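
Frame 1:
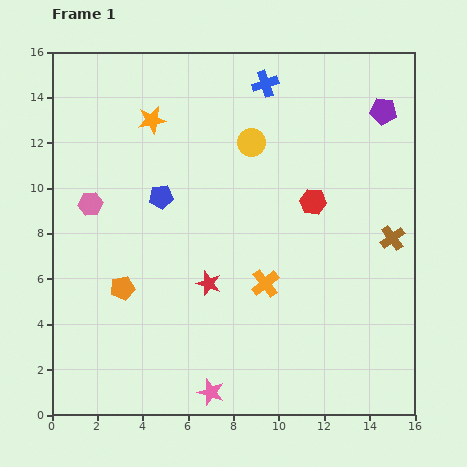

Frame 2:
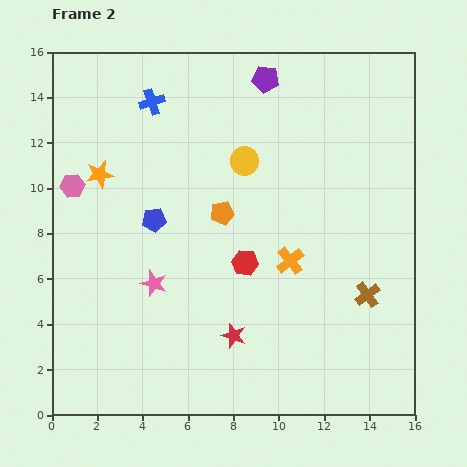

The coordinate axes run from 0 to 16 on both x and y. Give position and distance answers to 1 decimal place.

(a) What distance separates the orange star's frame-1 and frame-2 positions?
3.3

The orange star moved from (4.4, 13.0) to (2.1, 10.6), a distance of √(2.3² + 2.4²) ≈ 3.3.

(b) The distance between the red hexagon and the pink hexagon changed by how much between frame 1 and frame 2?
-1.5

Distance in frame 1: 9.8. Distance in frame 2: 8.3.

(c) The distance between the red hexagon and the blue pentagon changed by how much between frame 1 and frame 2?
-2.3

Distance in frame 1: 6.7. Distance in frame 2: 4.4.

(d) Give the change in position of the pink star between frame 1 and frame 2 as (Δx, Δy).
(-2.5, 4.8)

The pink star was at (7.0, 1.0) in frame 1 and (4.5, 5.8) in frame 2.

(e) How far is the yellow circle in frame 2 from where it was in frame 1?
0.9

The yellow circle moved from (8.8, 12.0) to (8.5, 11.2), a distance of √(0.3² + 0.8²) ≈ 0.9.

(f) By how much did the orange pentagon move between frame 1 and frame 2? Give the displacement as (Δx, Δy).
(4.4, 3.3)

The orange pentagon was at (3.1, 5.6) in frame 1 and (7.5, 8.9) in frame 2.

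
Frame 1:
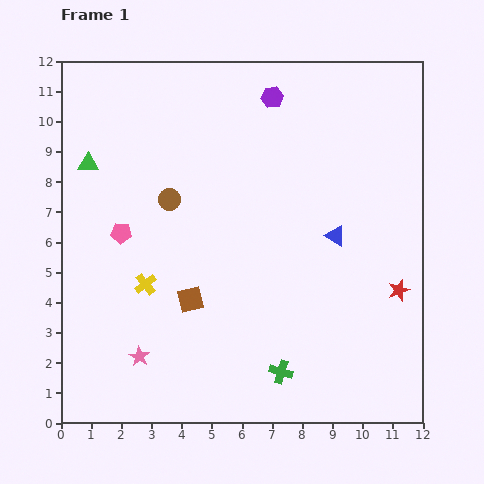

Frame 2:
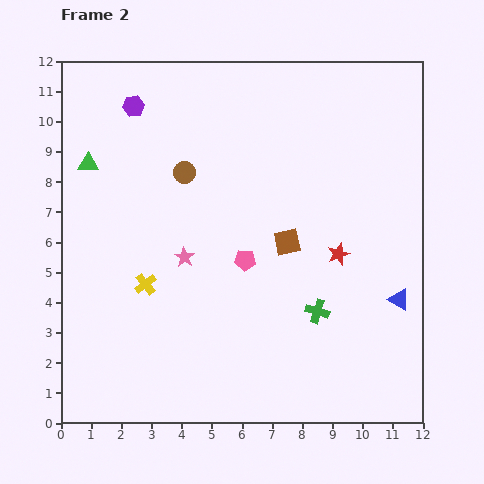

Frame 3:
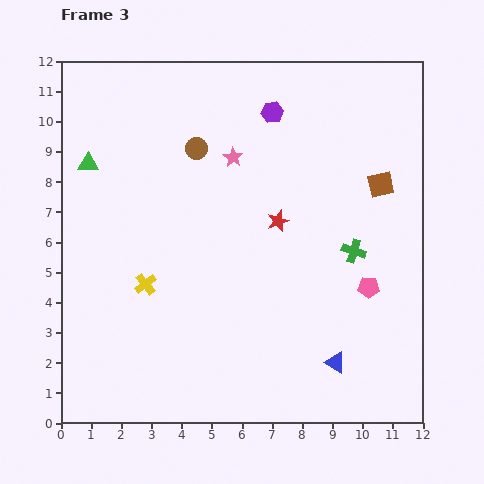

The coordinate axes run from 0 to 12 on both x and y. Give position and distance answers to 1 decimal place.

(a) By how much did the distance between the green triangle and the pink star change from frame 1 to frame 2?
-2.1

Distance in frame 1: 6.6. Distance in frame 2: 4.5.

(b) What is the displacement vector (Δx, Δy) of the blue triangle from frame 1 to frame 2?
(2.1, -2.1)

The blue triangle was at (9.1, 6.2) in frame 1 and (11.2, 4.1) in frame 2.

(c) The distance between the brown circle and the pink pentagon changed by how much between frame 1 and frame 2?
+1.6

Distance in frame 1: 1.9. Distance in frame 2: 3.5.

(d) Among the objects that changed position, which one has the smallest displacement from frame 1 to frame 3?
the purple hexagon

(moved 0.5)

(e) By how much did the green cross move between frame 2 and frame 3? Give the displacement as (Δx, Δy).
(1.2, 2.0)

The green cross was at (8.5, 3.7) in frame 2 and (9.7, 5.7) in frame 3.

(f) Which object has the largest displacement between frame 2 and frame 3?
the purple hexagon

(moved 4.6; next 4.2)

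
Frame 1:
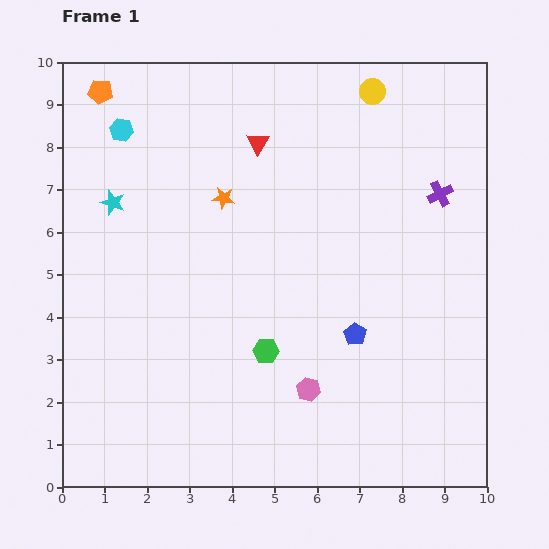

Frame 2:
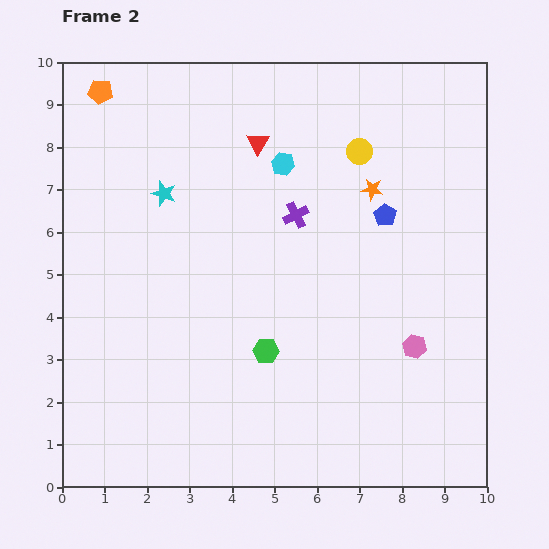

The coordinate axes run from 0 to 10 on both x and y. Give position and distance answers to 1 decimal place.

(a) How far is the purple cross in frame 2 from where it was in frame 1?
3.4

The purple cross moved from (8.9, 6.9) to (5.5, 6.4), a distance of √(3.4² + 0.5²) ≈ 3.4.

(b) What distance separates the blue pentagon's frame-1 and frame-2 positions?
2.9

The blue pentagon moved from (6.9, 3.6) to (7.6, 6.4), a distance of √(0.7² + 2.8²) ≈ 2.9.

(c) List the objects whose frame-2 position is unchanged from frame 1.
the red triangle, the orange pentagon, the green hexagon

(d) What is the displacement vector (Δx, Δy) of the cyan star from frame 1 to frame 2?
(1.2, 0.2)

The cyan star was at (1.2, 6.7) in frame 1 and (2.4, 6.9) in frame 2.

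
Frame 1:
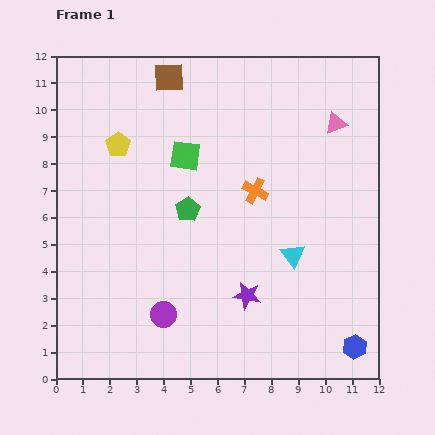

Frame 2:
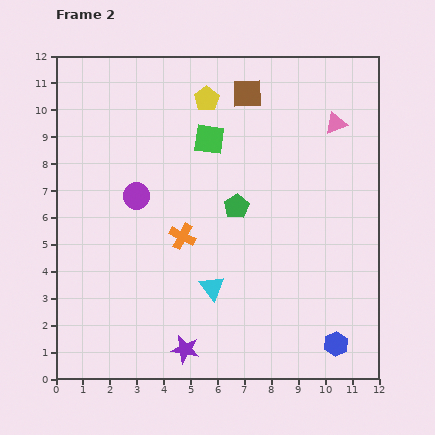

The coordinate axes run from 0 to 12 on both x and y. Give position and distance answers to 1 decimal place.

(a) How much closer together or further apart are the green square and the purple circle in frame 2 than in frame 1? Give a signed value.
-2.6

Distance in frame 1: 6.0. Distance in frame 2: 3.4.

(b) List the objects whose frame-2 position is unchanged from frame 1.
the pink triangle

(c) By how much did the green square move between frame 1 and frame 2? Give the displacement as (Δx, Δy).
(0.9, 0.6)

The green square was at (4.8, 8.3) in frame 1 and (5.7, 8.9) in frame 2.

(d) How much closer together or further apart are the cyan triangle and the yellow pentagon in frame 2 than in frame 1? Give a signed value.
-0.7

Distance in frame 1: 7.7. Distance in frame 2: 7.0.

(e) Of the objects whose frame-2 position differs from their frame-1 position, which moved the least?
the blue hexagon

(moved 0.7)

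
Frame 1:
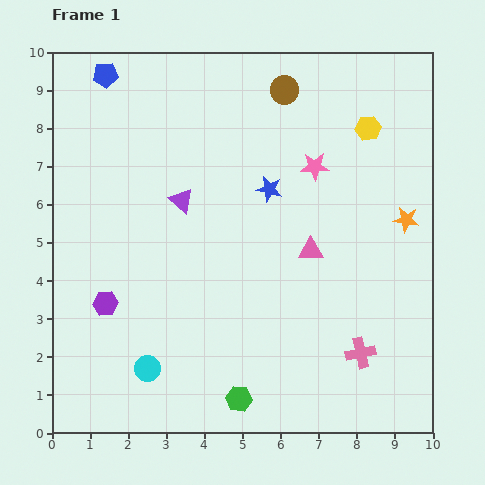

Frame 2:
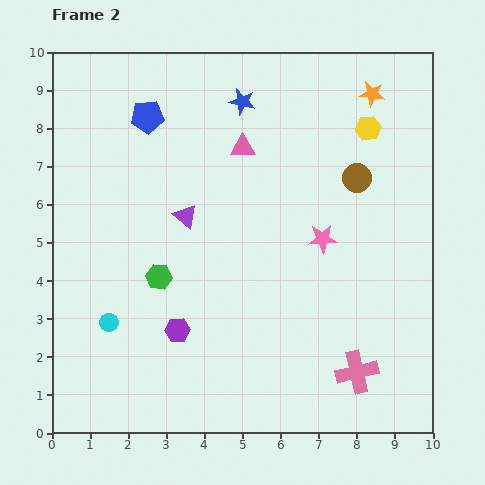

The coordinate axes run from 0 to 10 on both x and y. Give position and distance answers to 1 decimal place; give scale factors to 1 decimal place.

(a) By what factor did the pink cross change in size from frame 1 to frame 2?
1.4×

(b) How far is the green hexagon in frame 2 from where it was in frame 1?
3.8

The green hexagon moved from (4.9, 0.9) to (2.8, 4.1), a distance of √(2.1² + 3.2²) ≈ 3.8.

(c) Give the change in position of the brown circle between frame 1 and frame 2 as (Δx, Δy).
(1.9, -2.3)

The brown circle was at (6.1, 9.0) in frame 1 and (8.0, 6.7) in frame 2.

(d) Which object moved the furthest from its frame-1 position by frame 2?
the green hexagon

(moved 3.8; next 3.4)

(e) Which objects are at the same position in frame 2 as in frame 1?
the yellow hexagon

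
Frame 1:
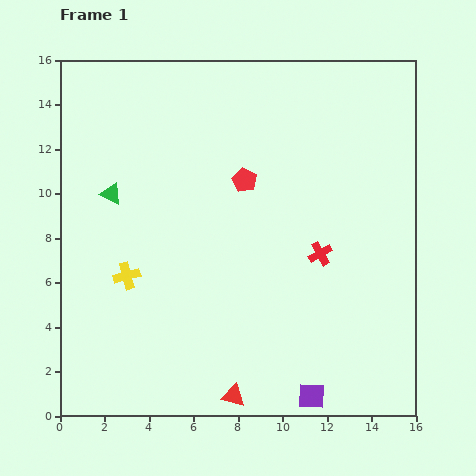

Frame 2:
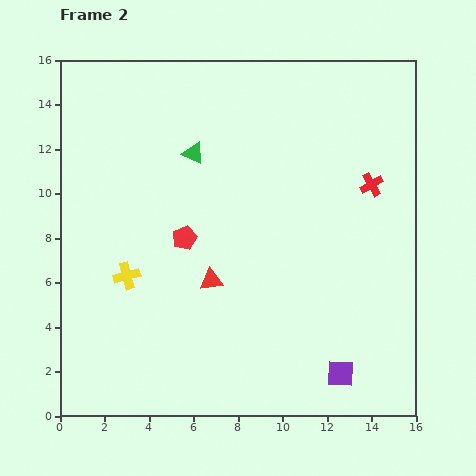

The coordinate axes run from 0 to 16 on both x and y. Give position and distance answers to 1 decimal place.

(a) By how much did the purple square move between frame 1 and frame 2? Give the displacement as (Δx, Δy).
(1.3, 1.0)

The purple square was at (11.3, 0.9) in frame 1 and (12.6, 1.9) in frame 2.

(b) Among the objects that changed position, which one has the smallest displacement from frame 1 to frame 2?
the purple square

(moved 1.6)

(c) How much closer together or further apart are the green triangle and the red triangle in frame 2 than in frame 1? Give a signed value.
-4.8

Distance in frame 1: 10.6. Distance in frame 2: 5.8.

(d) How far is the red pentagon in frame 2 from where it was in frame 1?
3.7

The red pentagon moved from (8.3, 10.6) to (5.6, 8.0), a distance of √(2.7² + 2.6²) ≈ 3.7.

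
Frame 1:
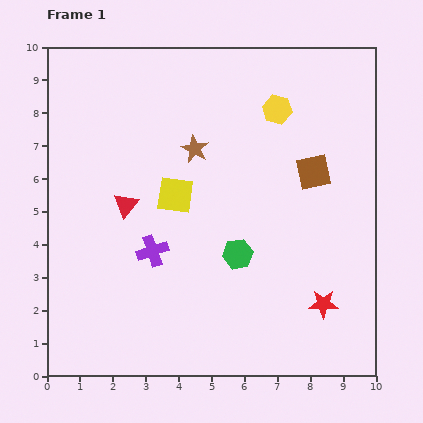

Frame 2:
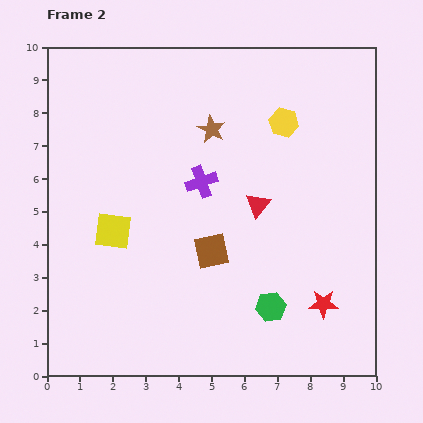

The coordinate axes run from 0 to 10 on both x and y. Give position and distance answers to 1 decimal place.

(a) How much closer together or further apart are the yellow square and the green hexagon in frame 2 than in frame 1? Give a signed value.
+2.7

Distance in frame 1: 2.6. Distance in frame 2: 5.3.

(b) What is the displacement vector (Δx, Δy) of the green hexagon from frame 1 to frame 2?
(1.0, -1.6)

The green hexagon was at (5.8, 3.7) in frame 1 and (6.8, 2.1) in frame 2.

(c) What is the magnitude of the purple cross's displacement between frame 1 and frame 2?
2.6

The purple cross moved from (3.2, 3.8) to (4.7, 5.9), a distance of √(1.5² + 2.1²) ≈ 2.6.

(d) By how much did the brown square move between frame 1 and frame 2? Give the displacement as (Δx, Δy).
(-3.1, -2.4)

The brown square was at (8.1, 6.2) in frame 1 and (5.0, 3.8) in frame 2.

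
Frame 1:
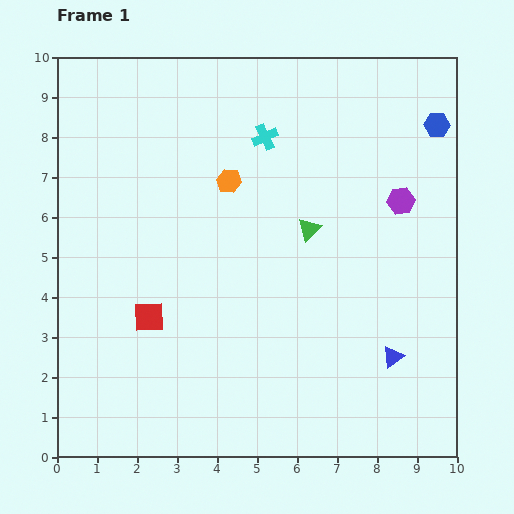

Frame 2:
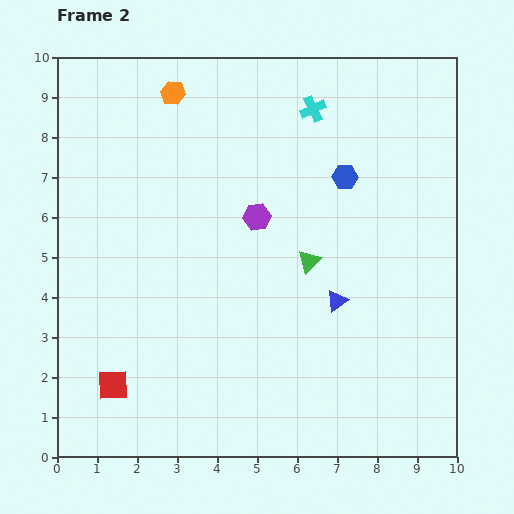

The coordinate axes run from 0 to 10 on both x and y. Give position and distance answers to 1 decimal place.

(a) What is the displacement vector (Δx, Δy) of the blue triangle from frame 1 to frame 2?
(-1.4, 1.4)

The blue triangle was at (8.4, 2.5) in frame 1 and (7.0, 3.9) in frame 2.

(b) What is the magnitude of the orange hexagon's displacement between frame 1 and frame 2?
2.6

The orange hexagon moved from (4.3, 6.9) to (2.9, 9.1), a distance of √(1.4² + 2.2²) ≈ 2.6.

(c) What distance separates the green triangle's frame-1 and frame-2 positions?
0.8

The green triangle moved from (6.3, 5.7) to (6.3, 4.9), a distance of √(0.0² + 0.8²) ≈ 0.8.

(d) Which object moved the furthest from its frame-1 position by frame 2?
the purple hexagon

(moved 3.6; next 2.6)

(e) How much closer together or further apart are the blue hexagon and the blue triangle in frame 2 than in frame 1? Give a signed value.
-2.8

Distance in frame 1: 5.9. Distance in frame 2: 3.1.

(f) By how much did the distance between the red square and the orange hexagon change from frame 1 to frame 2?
+3.6

Distance in frame 1: 3.9. Distance in frame 2: 7.5.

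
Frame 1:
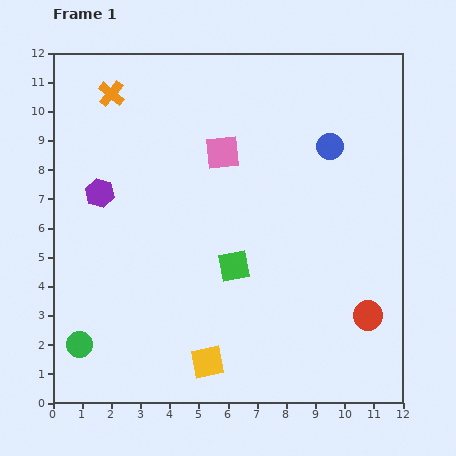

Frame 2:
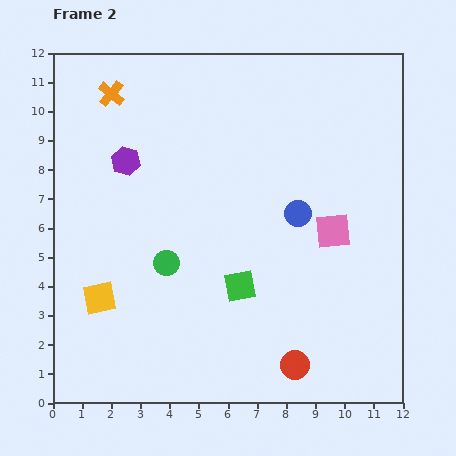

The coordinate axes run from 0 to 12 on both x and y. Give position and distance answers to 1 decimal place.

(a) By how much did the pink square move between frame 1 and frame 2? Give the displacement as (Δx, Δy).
(3.8, -2.7)

The pink square was at (5.8, 8.6) in frame 1 and (9.6, 5.9) in frame 2.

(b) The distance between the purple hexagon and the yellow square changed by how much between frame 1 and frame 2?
-2.1

Distance in frame 1: 6.9. Distance in frame 2: 4.8.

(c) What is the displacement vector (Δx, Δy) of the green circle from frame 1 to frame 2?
(3.0, 2.8)

The green circle was at (0.9, 2.0) in frame 1 and (3.9, 4.8) in frame 2.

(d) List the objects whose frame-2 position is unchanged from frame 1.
the orange cross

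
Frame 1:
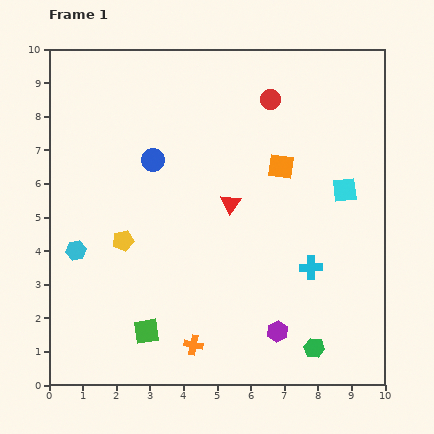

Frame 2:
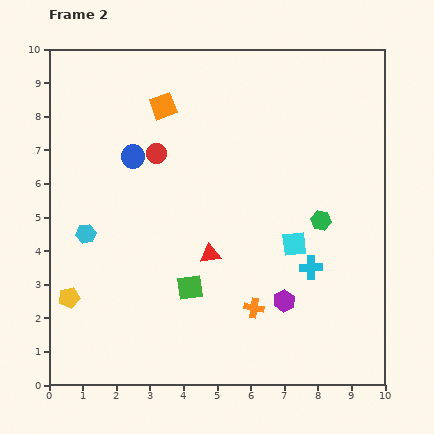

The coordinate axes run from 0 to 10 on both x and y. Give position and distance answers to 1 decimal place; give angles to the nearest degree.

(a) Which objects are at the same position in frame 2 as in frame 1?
the cyan cross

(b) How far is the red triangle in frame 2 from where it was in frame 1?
1.6

The red triangle moved from (5.4, 5.4) to (4.8, 3.9), a distance of √(0.6² + 1.5²) ≈ 1.6.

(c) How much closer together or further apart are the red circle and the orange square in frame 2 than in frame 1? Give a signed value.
-0.6

Distance in frame 1: 2.0. Distance in frame 2: 1.4.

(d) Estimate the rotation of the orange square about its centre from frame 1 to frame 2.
28° counter-clockwise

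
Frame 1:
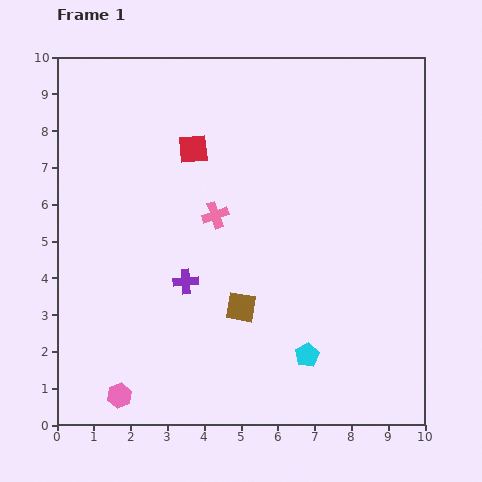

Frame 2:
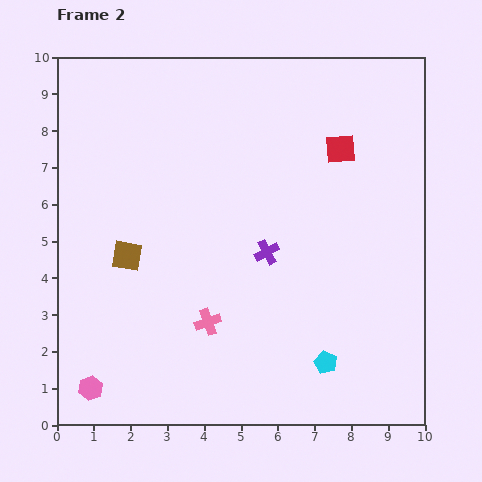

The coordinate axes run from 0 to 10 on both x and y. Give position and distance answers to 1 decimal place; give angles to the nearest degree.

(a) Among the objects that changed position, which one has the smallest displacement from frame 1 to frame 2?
the cyan pentagon

(moved 0.5)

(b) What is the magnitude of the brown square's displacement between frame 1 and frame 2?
3.4

The brown square moved from (5.0, 3.2) to (1.9, 4.6), a distance of √(3.1² + 1.4²) ≈ 3.4.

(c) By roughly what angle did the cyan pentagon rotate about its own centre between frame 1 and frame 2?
18° counter-clockwise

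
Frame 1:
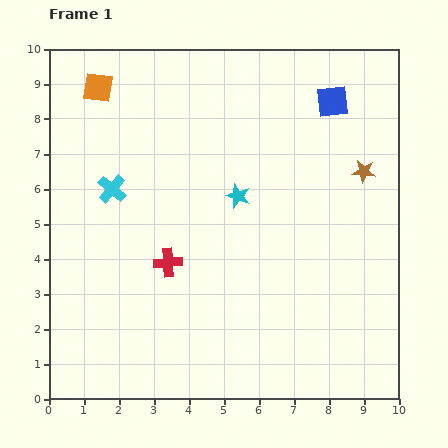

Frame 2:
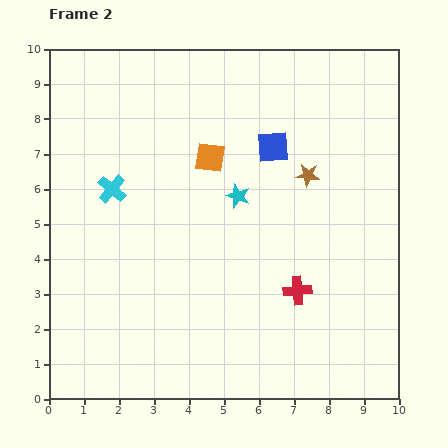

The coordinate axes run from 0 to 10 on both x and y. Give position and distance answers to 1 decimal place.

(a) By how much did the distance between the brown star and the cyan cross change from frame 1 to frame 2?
-1.6

Distance in frame 1: 7.2. Distance in frame 2: 5.6.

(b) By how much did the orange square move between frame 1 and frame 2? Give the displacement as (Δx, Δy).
(3.2, -2.0)

The orange square was at (1.4, 8.9) in frame 1 and (4.6, 6.9) in frame 2.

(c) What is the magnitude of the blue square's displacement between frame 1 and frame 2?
2.1

The blue square moved from (8.1, 8.5) to (6.4, 7.2), a distance of √(1.7² + 1.3²) ≈ 2.1.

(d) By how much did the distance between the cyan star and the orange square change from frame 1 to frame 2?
-3.7

Distance in frame 1: 5.1. Distance in frame 2: 1.4.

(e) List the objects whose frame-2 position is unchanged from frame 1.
the cyan cross, the cyan star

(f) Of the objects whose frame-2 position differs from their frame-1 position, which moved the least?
the brown star

(moved 1.6)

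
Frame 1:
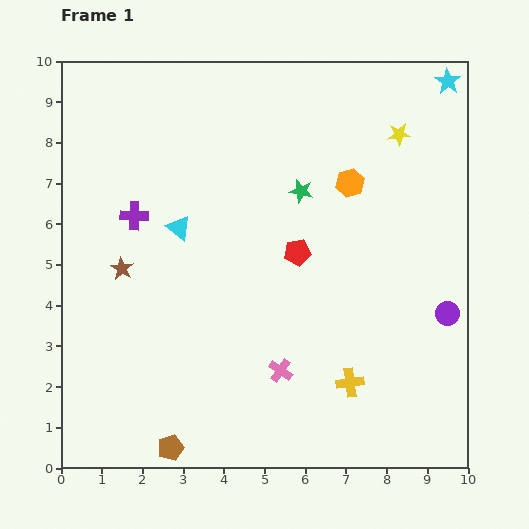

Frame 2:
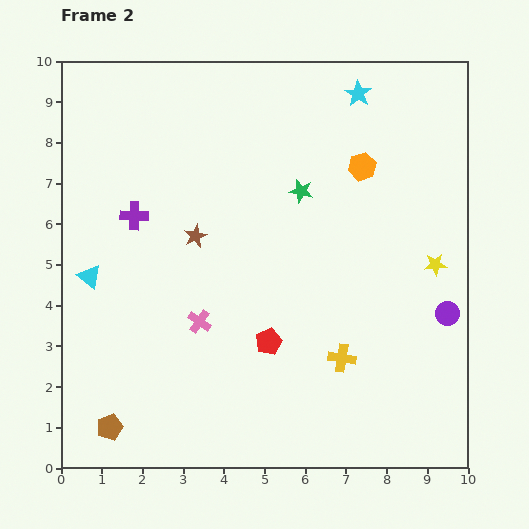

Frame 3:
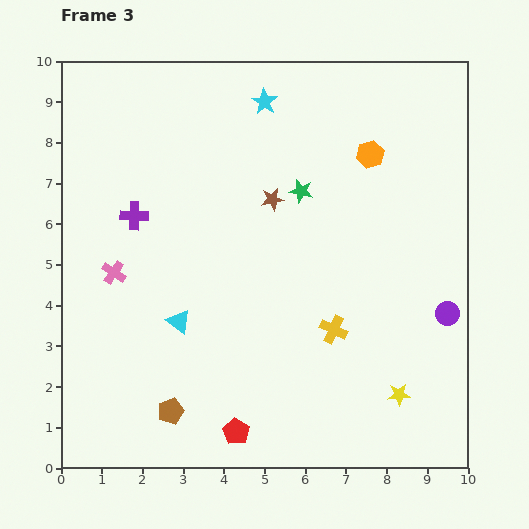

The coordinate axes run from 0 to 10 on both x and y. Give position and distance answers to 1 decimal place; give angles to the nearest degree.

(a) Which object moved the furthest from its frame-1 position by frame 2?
the yellow star

(moved 3.3; next 2.5)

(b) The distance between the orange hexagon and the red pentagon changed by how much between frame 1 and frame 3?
+5.5

Distance in frame 1: 2.1. Distance in frame 3: 7.6.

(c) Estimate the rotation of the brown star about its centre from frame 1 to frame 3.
31° clockwise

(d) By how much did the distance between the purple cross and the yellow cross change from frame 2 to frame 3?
-0.6

Distance in frame 2: 6.2. Distance in frame 3: 5.6.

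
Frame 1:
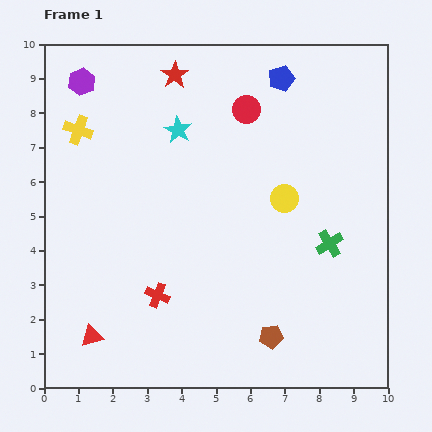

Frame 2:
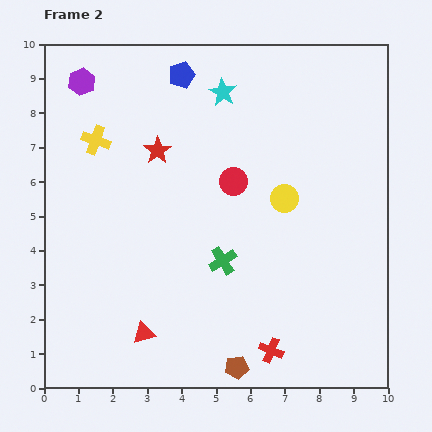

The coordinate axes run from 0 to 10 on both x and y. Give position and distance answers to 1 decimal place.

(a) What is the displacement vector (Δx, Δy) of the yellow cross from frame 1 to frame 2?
(0.5, -0.3)

The yellow cross was at (1.0, 7.5) in frame 1 and (1.5, 7.2) in frame 2.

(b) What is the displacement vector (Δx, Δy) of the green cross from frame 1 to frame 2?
(-3.1, -0.5)

The green cross was at (8.3, 4.2) in frame 1 and (5.2, 3.7) in frame 2.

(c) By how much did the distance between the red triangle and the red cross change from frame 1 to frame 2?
+1.5

Distance in frame 1: 2.2. Distance in frame 2: 3.7.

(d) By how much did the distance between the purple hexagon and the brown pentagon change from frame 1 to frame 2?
+0.2

Distance in frame 1: 9.2. Distance in frame 2: 9.4.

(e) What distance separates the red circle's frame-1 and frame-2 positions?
2.1

The red circle moved from (5.9, 8.1) to (5.5, 6.0), a distance of √(0.4² + 2.1²) ≈ 2.1.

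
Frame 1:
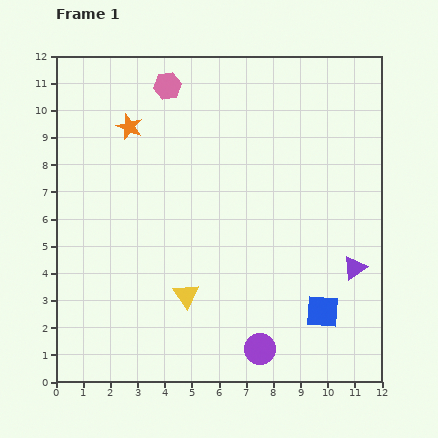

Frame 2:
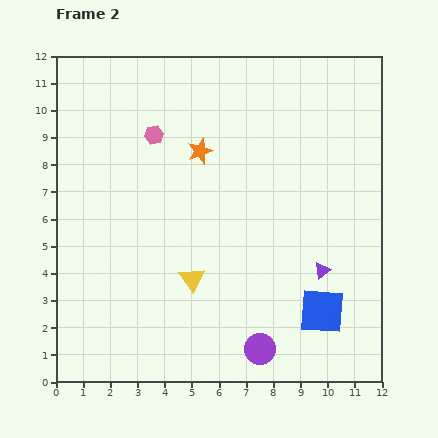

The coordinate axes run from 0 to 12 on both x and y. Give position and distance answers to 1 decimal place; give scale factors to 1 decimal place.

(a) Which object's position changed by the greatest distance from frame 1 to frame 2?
the orange star

(moved 2.8; next 1.9)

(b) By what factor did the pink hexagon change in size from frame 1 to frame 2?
0.7×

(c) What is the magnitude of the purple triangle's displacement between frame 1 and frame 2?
1.2

The purple triangle moved from (11.0, 4.2) to (9.8, 4.1), a distance of √(1.2² + 0.1²) ≈ 1.2.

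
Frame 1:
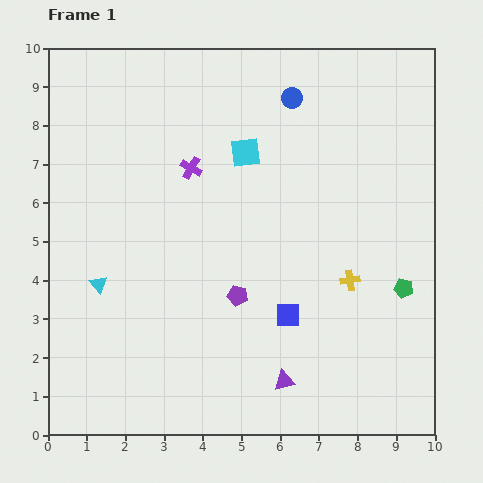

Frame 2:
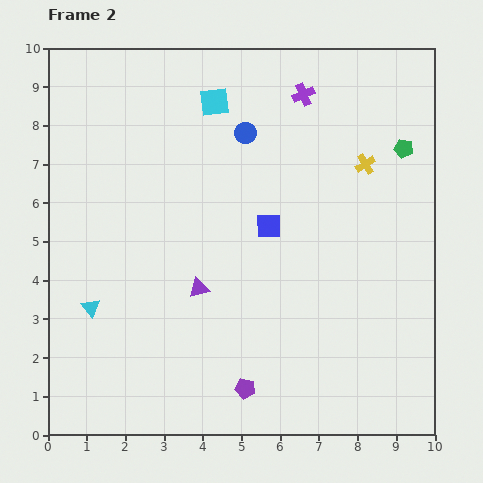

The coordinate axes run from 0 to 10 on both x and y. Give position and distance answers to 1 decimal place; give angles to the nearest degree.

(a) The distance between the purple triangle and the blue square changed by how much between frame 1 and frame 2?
+0.7

Distance in frame 1: 1.7. Distance in frame 2: 2.4.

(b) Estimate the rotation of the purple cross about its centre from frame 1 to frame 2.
36° clockwise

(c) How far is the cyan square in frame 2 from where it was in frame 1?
1.5

The cyan square moved from (5.1, 7.3) to (4.3, 8.6), a distance of √(0.8² + 1.3²) ≈ 1.5.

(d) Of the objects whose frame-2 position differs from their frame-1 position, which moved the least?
the cyan triangle

(moved 0.6)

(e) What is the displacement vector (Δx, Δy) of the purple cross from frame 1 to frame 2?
(2.9, 1.9)

The purple cross was at (3.7, 6.9) in frame 1 and (6.6, 8.8) in frame 2.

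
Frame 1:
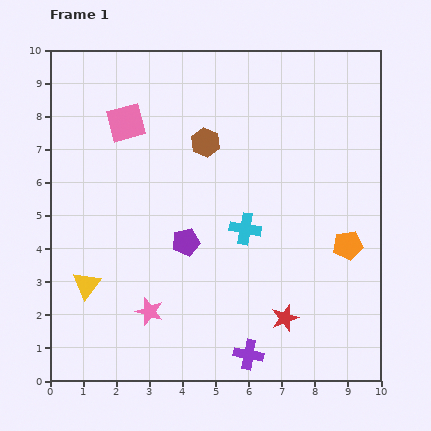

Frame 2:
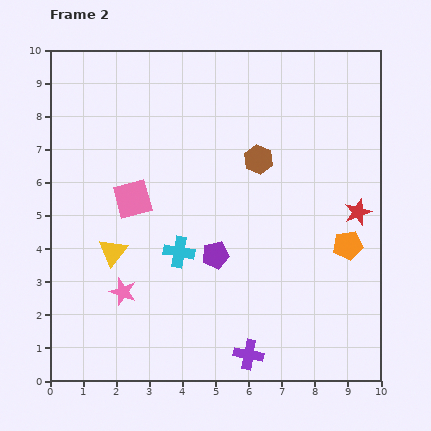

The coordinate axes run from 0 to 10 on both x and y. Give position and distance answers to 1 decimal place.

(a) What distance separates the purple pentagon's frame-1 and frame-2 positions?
1.0

The purple pentagon moved from (4.1, 4.2) to (5.0, 3.8), a distance of √(0.9² + 0.4²) ≈ 1.0.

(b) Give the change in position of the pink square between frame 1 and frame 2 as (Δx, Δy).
(0.2, -2.3)

The pink square was at (2.3, 7.8) in frame 1 and (2.5, 5.5) in frame 2.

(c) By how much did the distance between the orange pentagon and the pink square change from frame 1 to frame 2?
-1.1

Distance in frame 1: 7.7. Distance in frame 2: 6.6.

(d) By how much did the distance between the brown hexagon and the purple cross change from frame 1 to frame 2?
-0.6

Distance in frame 1: 6.5. Distance in frame 2: 5.9.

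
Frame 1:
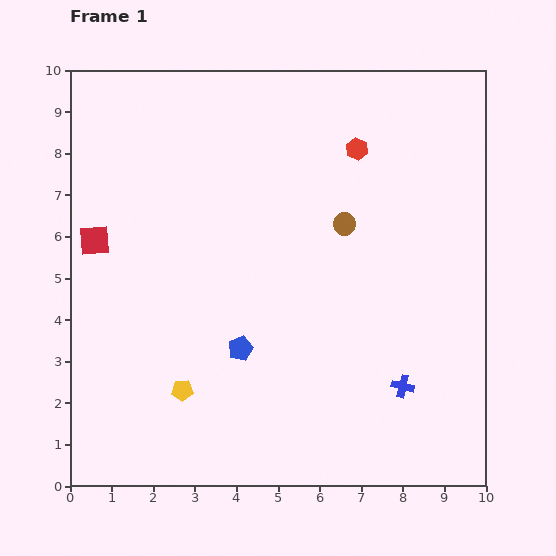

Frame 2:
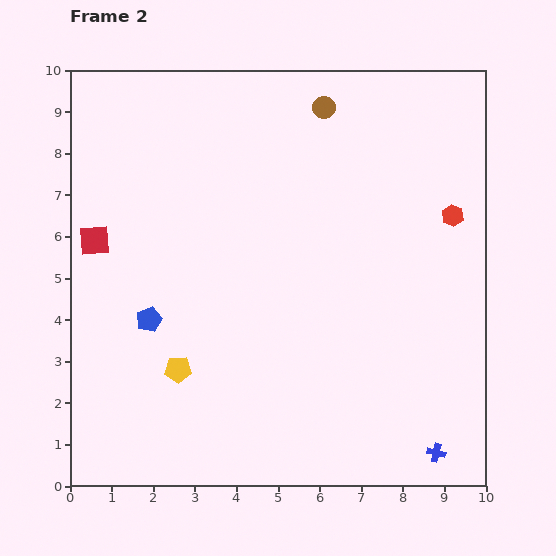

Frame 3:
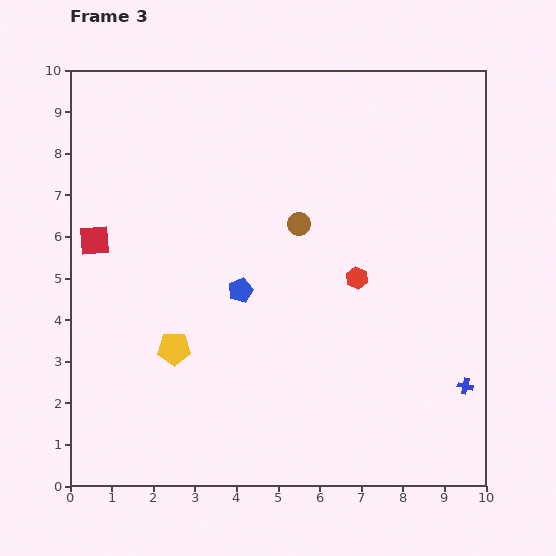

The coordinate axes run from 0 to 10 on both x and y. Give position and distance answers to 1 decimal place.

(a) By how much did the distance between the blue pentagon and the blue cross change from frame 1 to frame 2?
+3.6

Distance in frame 1: 4.0. Distance in frame 2: 7.6.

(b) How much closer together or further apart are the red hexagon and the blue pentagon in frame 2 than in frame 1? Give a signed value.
+2.1

Distance in frame 1: 5.6. Distance in frame 2: 7.7.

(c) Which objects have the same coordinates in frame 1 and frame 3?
the red square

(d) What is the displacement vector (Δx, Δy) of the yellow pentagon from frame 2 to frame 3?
(-0.1, 0.5)

The yellow pentagon was at (2.6, 2.8) in frame 2 and (2.5, 3.3) in frame 3.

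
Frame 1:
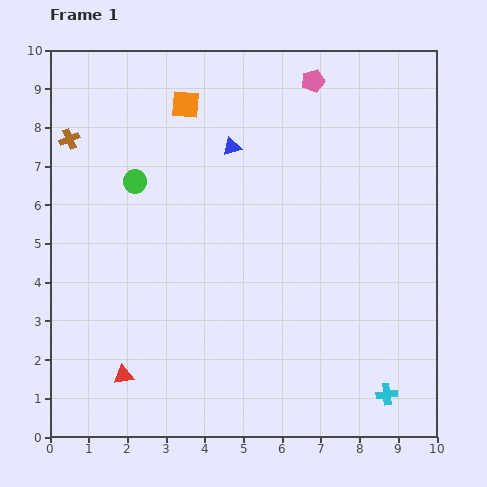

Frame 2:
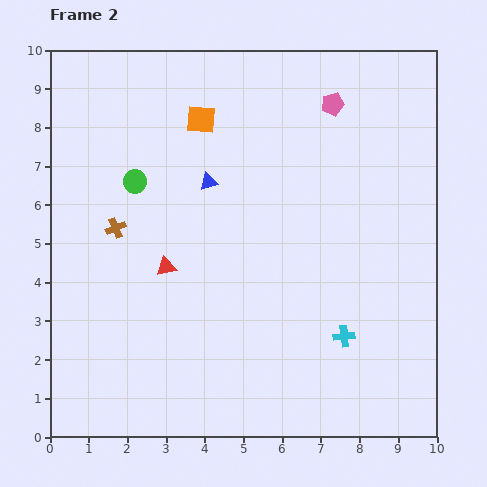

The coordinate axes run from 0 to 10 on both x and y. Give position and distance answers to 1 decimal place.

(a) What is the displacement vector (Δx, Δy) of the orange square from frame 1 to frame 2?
(0.4, -0.4)

The orange square was at (3.5, 8.6) in frame 1 and (3.9, 8.2) in frame 2.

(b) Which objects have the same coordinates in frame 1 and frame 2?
the green circle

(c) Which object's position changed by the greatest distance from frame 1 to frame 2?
the red triangle

(moved 3.0; next 2.6)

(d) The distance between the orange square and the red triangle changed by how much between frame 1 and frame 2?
-3.3

Distance in frame 1: 7.2. Distance in frame 2: 3.9.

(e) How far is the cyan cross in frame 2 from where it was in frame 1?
1.9

The cyan cross moved from (8.7, 1.1) to (7.6, 2.6), a distance of √(1.1² + 1.5²) ≈ 1.9.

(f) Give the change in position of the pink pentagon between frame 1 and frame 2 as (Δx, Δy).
(0.5, -0.6)

The pink pentagon was at (6.8, 9.2) in frame 1 and (7.3, 8.6) in frame 2.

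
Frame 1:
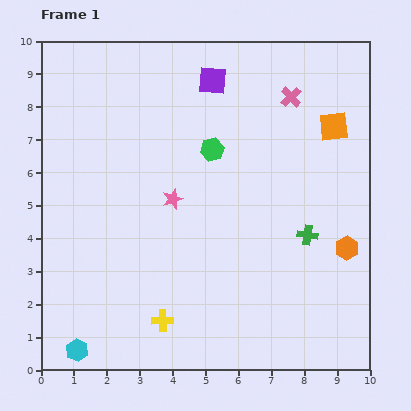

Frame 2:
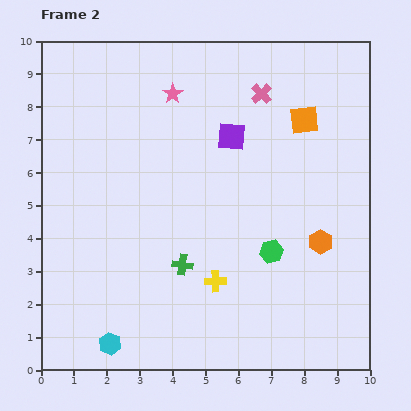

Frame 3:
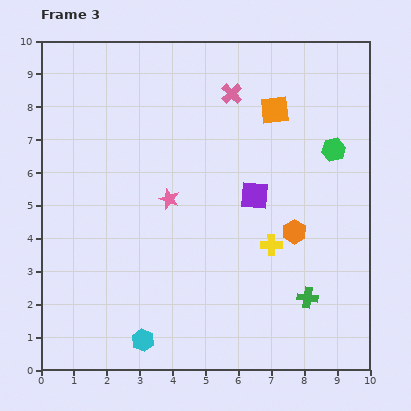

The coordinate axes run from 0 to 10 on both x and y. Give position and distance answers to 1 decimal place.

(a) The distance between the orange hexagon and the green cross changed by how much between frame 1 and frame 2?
+3.0

Distance in frame 1: 1.3. Distance in frame 2: 4.3.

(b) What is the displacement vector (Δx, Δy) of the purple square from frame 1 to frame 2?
(0.6, -1.7)

The purple square was at (5.2, 8.8) in frame 1 and (5.8, 7.1) in frame 2.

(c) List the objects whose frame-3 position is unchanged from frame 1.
none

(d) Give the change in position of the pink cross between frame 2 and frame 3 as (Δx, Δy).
(-0.9, 0.0)

The pink cross was at (6.7, 8.4) in frame 2 and (5.8, 8.4) in frame 3.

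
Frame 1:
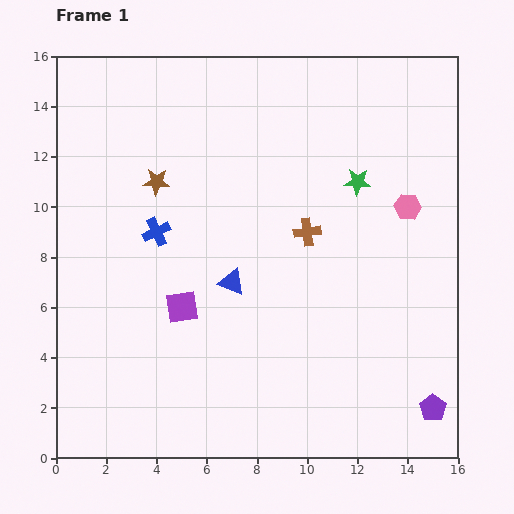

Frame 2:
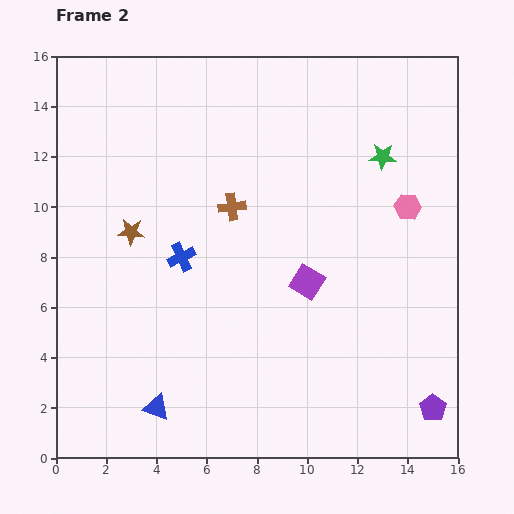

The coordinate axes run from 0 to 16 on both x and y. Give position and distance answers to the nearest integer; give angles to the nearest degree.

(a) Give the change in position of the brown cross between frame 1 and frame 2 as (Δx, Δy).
(-3, 1)

The brown cross was at (10, 9) in frame 1 and (7, 10) in frame 2.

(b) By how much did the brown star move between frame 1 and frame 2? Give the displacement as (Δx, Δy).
(-1, -2)

The brown star was at (4, 11) in frame 1 and (3, 9) in frame 2.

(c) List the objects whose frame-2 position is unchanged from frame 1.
the pink hexagon, the purple pentagon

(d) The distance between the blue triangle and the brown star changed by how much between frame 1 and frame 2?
+2

Distance in frame 1: 5. Distance in frame 2: 7.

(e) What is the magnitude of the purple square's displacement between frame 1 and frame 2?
5

The purple square moved from (5, 6) to (10, 7), a distance of √(5² + 1²) ≈ 5.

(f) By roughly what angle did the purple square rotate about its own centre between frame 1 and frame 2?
40° clockwise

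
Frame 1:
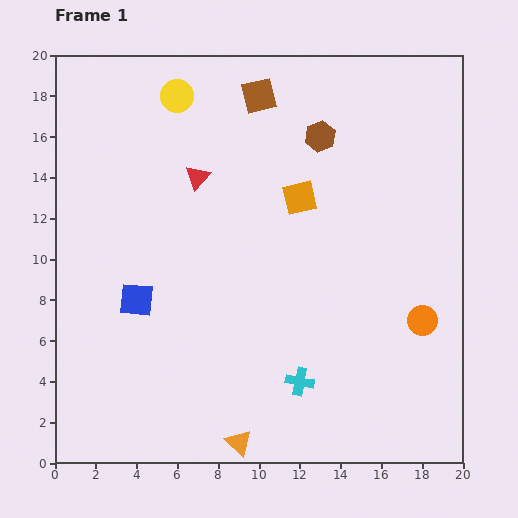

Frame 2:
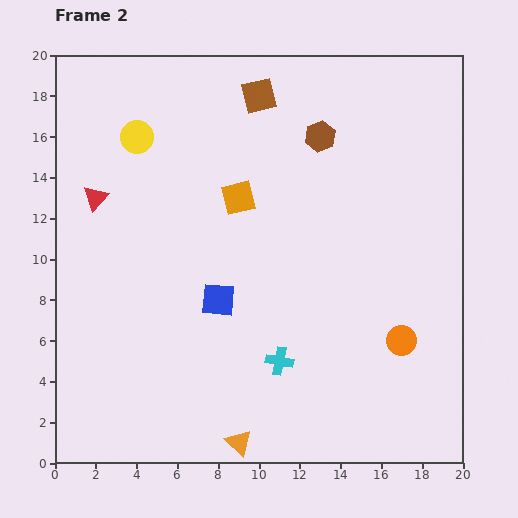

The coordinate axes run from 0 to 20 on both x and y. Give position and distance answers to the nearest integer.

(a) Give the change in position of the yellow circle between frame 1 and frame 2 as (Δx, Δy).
(-2, -2)

The yellow circle was at (6, 18) in frame 1 and (4, 16) in frame 2.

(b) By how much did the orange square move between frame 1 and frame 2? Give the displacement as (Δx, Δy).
(-3, 0)

The orange square was at (12, 13) in frame 1 and (9, 13) in frame 2.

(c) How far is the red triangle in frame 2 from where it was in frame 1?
5

The red triangle moved from (7, 14) to (2, 13), a distance of √(5² + 1²) ≈ 5.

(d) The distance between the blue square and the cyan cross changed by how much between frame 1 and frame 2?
-5

Distance in frame 1: 9. Distance in frame 2: 4.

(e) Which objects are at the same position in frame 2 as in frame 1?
the brown square, the orange triangle, the brown hexagon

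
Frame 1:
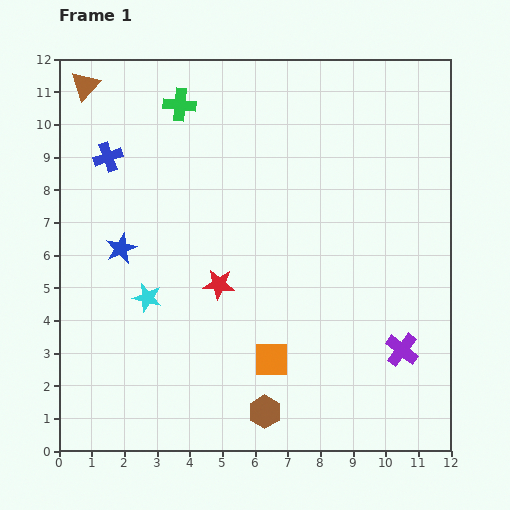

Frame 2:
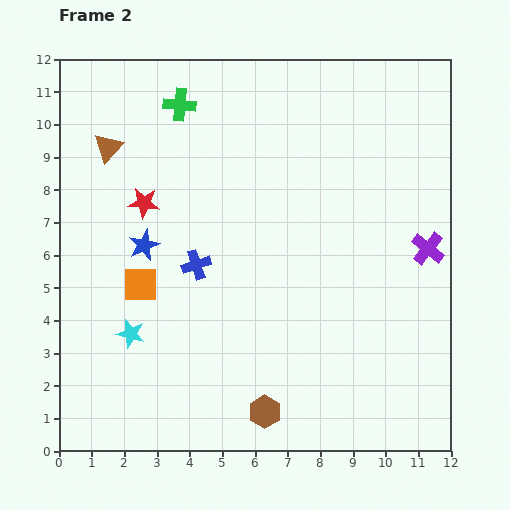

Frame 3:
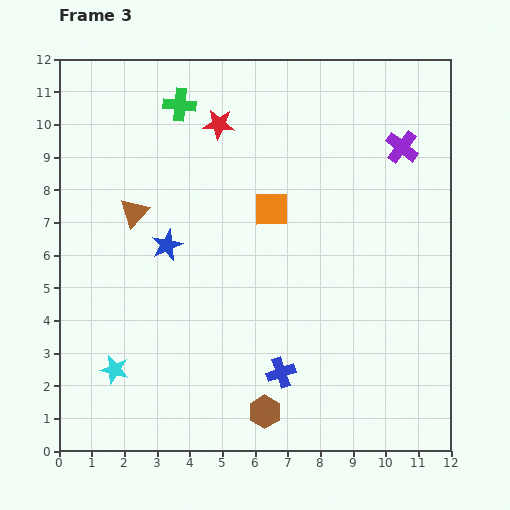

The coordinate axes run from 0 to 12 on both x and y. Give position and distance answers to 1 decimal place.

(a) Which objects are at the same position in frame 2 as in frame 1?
the brown hexagon, the green cross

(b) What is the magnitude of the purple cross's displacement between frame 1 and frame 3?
6.2

The purple cross moved from (10.5, 3.1) to (10.5, 9.3), a distance of √(0.0² + 6.2²) ≈ 6.2.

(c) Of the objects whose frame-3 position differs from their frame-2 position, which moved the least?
the blue star

(moved 0.7)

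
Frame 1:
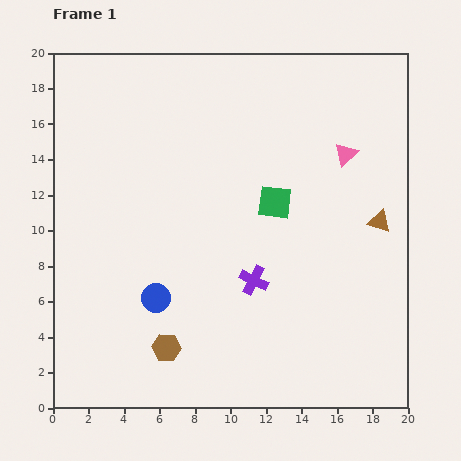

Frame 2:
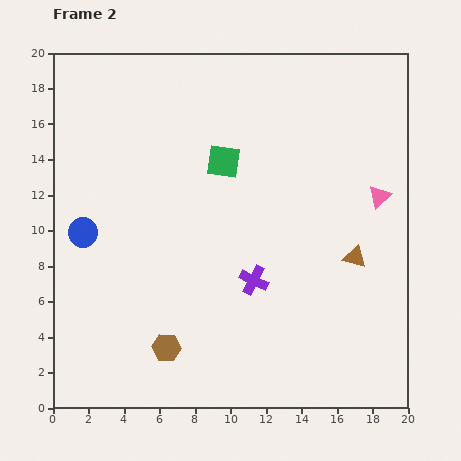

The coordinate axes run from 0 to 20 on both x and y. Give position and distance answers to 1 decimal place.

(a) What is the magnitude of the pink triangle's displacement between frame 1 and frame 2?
3.1

The pink triangle moved from (16.5, 14.3) to (18.4, 11.9), a distance of √(1.9² + 2.4²) ≈ 3.1.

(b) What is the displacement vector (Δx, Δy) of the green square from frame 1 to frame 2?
(-2.9, 2.3)

The green square was at (12.5, 11.6) in frame 1 and (9.6, 13.9) in frame 2.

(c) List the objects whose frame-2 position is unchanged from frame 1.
the brown hexagon, the purple cross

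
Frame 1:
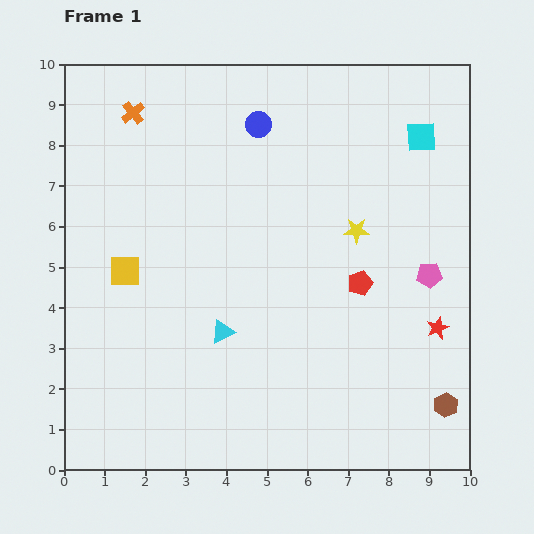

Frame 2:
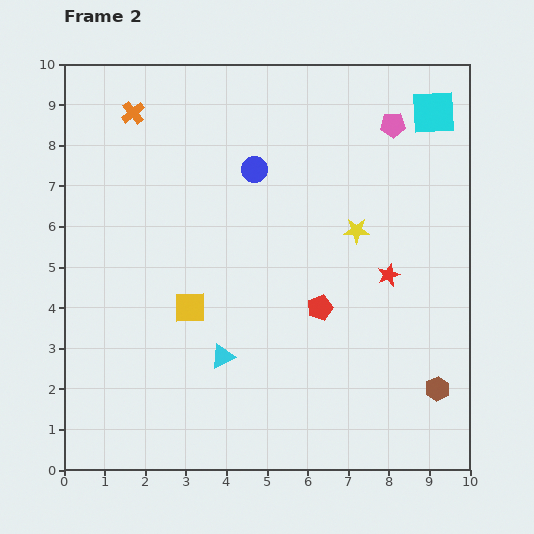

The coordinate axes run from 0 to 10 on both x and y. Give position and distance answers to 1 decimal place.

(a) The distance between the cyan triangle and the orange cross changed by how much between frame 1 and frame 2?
+0.6

Distance in frame 1: 5.8. Distance in frame 2: 6.4.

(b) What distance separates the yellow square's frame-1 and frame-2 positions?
1.8

The yellow square moved from (1.5, 4.9) to (3.1, 4.0), a distance of √(1.6² + 0.9²) ≈ 1.8.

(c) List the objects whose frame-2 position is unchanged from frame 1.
the orange cross, the yellow star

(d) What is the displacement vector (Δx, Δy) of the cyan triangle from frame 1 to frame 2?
(0.0, -0.6)

The cyan triangle was at (3.9, 3.4) in frame 1 and (3.9, 2.8) in frame 2.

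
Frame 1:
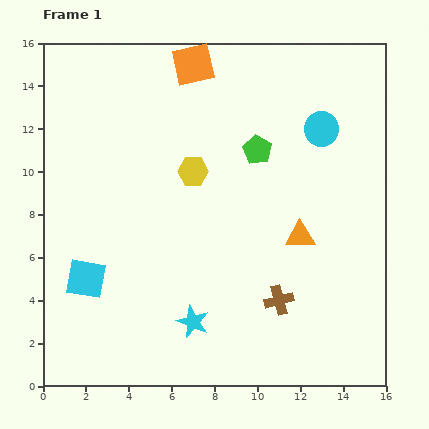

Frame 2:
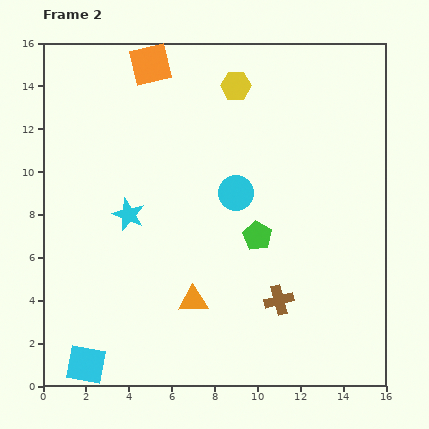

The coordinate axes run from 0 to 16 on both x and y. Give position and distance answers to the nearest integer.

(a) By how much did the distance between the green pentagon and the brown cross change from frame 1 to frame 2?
-4

Distance in frame 1: 7. Distance in frame 2: 3.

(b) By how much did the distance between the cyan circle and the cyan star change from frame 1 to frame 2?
-6

Distance in frame 1: 11. Distance in frame 2: 5.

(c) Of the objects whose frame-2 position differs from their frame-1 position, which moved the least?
the orange square

(moved 2)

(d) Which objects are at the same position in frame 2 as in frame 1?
the brown cross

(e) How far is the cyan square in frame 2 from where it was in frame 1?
4

The cyan square moved from (2, 5) to (2, 1), a distance of √(0² + 4²) ≈ 4.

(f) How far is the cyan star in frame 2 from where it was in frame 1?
6

The cyan star moved from (7, 3) to (4, 8), a distance of √(3² + 5²) ≈ 6.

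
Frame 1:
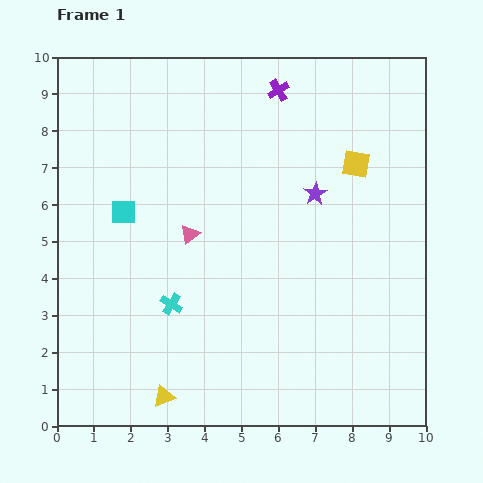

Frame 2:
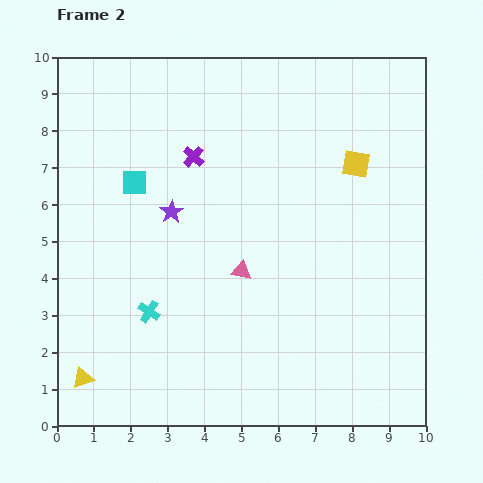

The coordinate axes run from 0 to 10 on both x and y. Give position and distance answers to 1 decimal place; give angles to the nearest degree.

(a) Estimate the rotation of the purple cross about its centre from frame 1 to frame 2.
17° counter-clockwise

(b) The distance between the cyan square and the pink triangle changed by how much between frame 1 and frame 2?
+1.9

Distance in frame 1: 1.9. Distance in frame 2: 3.8.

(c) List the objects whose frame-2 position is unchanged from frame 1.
the yellow square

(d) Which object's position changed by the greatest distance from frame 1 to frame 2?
the purple star

(moved 3.9; next 2.9)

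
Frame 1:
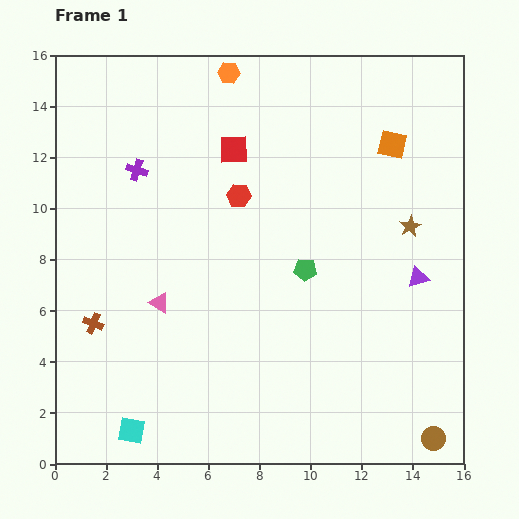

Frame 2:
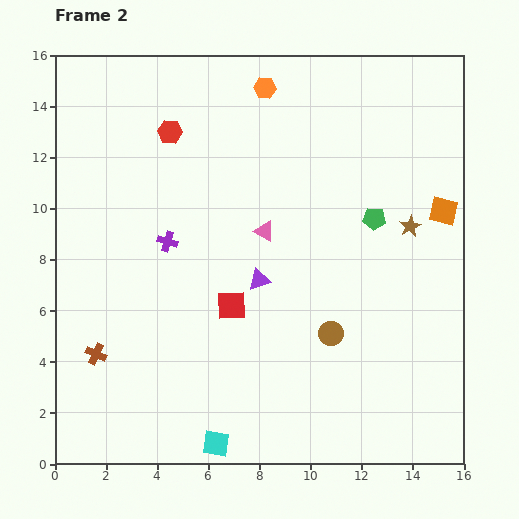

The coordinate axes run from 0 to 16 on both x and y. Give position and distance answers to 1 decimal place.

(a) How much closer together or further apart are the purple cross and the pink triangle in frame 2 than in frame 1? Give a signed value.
-1.5

Distance in frame 1: 5.3. Distance in frame 2: 3.8.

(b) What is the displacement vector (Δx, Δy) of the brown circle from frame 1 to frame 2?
(-4.0, 4.1)

The brown circle was at (14.8, 1.0) in frame 1 and (10.8, 5.1) in frame 2.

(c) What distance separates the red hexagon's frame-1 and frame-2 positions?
3.7

The red hexagon moved from (7.2, 10.5) to (4.5, 13.0), a distance of √(2.7² + 2.5²) ≈ 3.7.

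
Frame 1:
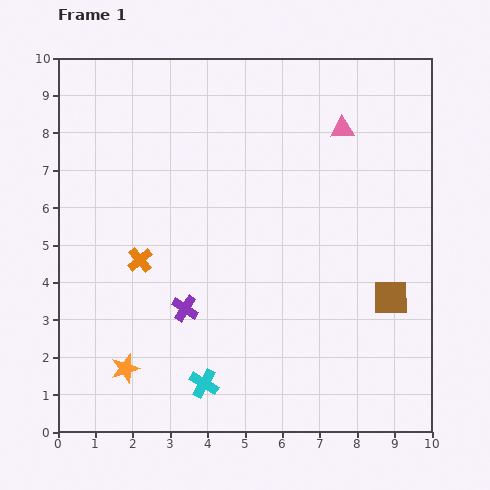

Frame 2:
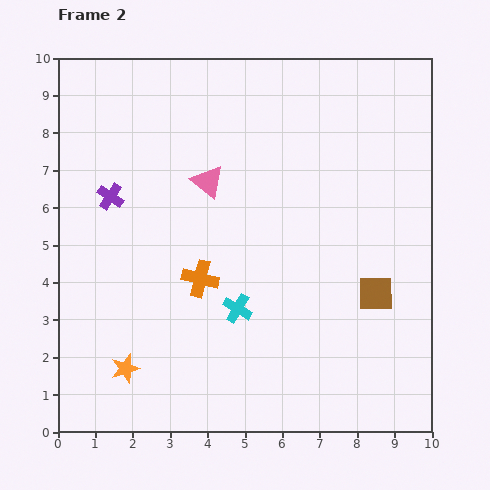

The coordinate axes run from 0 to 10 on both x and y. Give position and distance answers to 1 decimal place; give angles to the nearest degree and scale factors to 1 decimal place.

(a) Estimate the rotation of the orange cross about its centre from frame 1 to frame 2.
36° counter-clockwise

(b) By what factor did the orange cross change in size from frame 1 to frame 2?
1.4×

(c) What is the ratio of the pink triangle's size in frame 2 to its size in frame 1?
1.4×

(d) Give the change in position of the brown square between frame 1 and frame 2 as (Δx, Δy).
(-0.4, 0.1)

The brown square was at (8.9, 3.6) in frame 1 and (8.5, 3.7) in frame 2.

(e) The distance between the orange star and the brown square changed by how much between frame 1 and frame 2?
-0.3

Distance in frame 1: 7.3. Distance in frame 2: 7.0.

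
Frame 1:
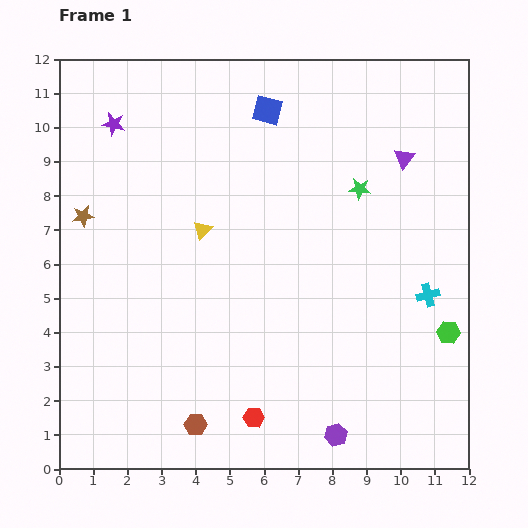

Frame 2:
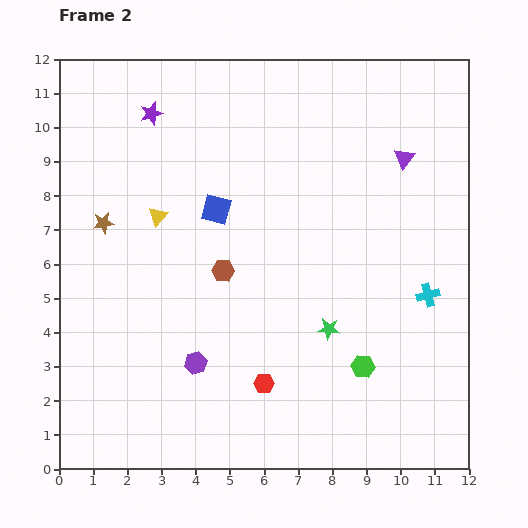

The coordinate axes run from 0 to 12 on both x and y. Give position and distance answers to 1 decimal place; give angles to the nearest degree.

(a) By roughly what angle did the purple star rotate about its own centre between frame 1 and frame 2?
29° counter-clockwise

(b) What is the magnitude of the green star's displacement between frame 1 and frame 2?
4.2

The green star moved from (8.8, 8.2) to (7.9, 4.1), a distance of √(0.9² + 4.1²) ≈ 4.2.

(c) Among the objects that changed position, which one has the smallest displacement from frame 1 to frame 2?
the brown star

(moved 0.6)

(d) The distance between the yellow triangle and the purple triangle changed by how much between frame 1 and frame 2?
+1.1

Distance in frame 1: 6.3. Distance in frame 2: 7.4.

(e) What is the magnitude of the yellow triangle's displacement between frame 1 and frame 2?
1.4

The yellow triangle moved from (4.2, 7.0) to (2.9, 7.4), a distance of √(1.3² + 0.4²) ≈ 1.4.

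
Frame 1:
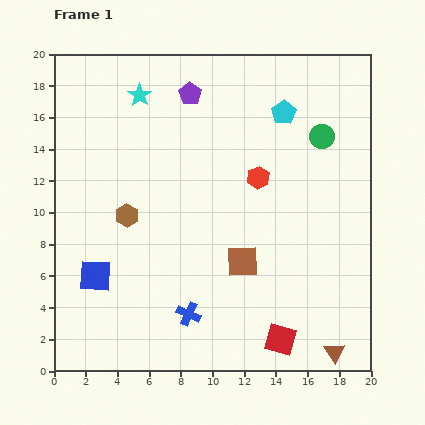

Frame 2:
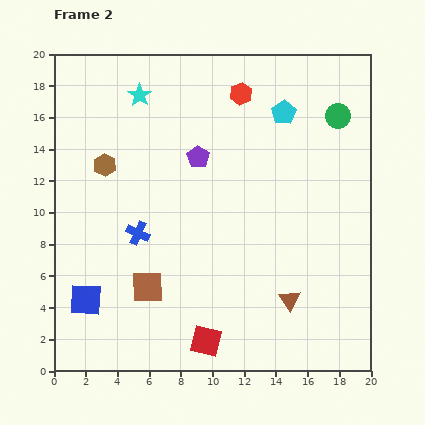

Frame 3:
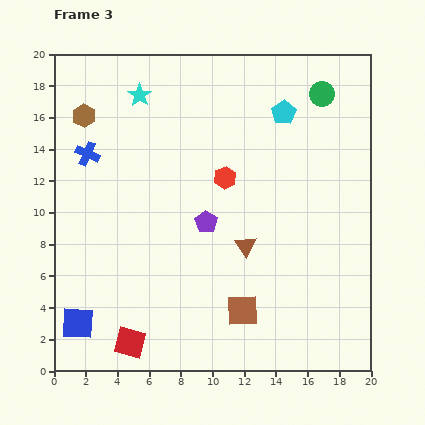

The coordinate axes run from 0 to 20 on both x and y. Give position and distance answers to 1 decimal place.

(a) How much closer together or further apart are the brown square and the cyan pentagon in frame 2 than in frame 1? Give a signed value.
+4.2

Distance in frame 1: 9.8. Distance in frame 2: 14.0.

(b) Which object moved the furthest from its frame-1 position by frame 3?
the blue cross

(moved 12.0; next 9.5)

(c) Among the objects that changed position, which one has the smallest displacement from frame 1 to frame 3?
the red hexagon

(moved 2.1)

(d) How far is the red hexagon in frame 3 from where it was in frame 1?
2.1

The red hexagon moved from (12.9, 12.2) to (10.8, 12.2), a distance of √(2.1² + 0.0²) ≈ 2.1.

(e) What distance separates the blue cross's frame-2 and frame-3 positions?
5.9

The blue cross moved from (5.3, 8.7) to (2.1, 13.7), a distance of √(3.2² + 5.0²) ≈ 5.9.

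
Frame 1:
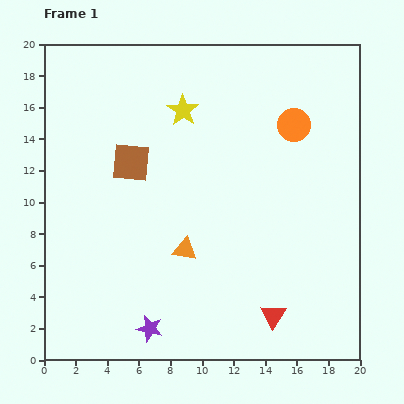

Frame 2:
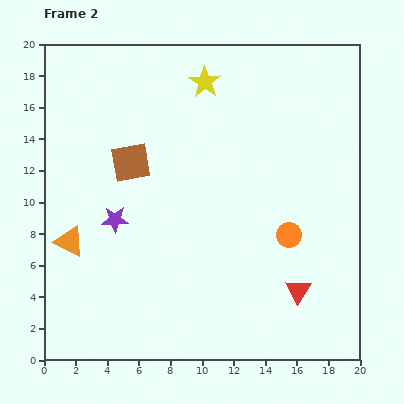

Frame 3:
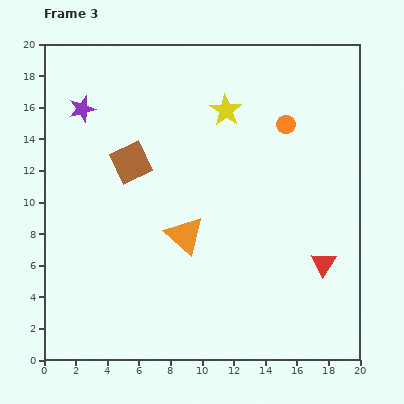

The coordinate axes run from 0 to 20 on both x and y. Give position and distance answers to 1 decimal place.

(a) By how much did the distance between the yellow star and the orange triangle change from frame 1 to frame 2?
+4.5

Distance in frame 1: 8.8. Distance in frame 2: 13.3.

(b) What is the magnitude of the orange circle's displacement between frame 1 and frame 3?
0.5

The orange circle moved from (15.8, 14.9) to (15.3, 14.9), a distance of √(0.5² + 0.0²) ≈ 0.5.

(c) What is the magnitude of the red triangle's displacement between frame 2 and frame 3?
2.3

The red triangle moved from (16.1, 4.4) to (17.7, 6.1), a distance of √(1.6² + 1.7²) ≈ 2.3.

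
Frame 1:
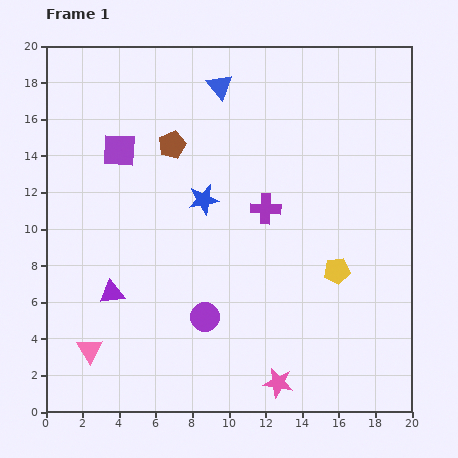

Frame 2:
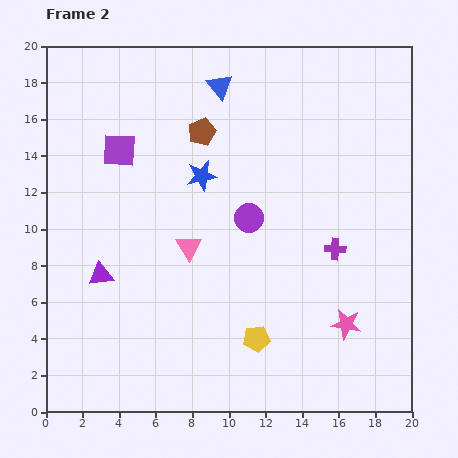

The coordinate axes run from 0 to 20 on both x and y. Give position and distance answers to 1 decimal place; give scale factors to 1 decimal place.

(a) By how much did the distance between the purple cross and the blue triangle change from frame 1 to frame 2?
+3.7

Distance in frame 1: 7.2. Distance in frame 2: 10.9.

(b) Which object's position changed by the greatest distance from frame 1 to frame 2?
the pink triangle

(moved 7.8; next 5.9)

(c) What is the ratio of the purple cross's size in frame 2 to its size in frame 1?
0.7×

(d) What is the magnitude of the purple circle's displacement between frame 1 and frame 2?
5.9

The purple circle moved from (8.7, 5.2) to (11.1, 10.6), a distance of √(2.4² + 5.4²) ≈ 5.9.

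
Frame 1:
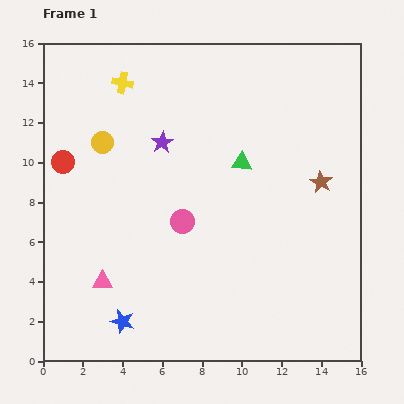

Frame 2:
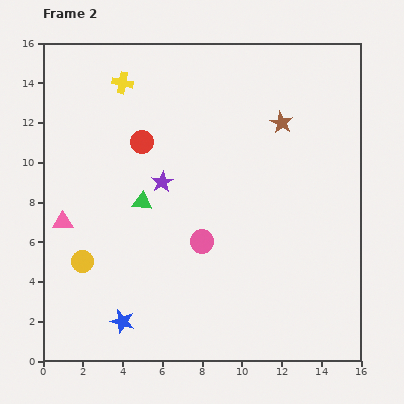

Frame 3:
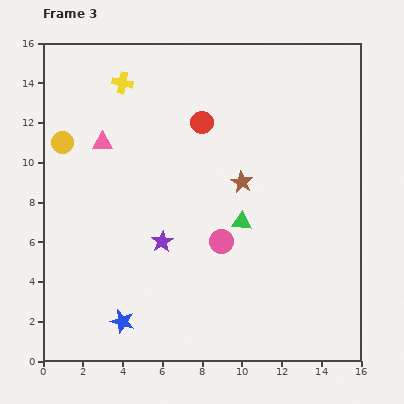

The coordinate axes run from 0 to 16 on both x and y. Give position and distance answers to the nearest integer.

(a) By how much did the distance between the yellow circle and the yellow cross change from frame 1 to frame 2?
+6

Distance in frame 1: 3. Distance in frame 2: 9.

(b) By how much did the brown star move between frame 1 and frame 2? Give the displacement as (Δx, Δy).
(-2, 3)

The brown star was at (14, 9) in frame 1 and (12, 12) in frame 2.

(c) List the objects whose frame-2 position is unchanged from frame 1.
the blue star, the yellow cross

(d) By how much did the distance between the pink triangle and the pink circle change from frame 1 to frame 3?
+3

Distance in frame 1: 5. Distance in frame 3: 8.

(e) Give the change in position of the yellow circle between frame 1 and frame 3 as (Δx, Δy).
(-2, 0)

The yellow circle was at (3, 11) in frame 1 and (1, 11) in frame 3.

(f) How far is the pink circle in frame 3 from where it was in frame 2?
1

The pink circle moved from (8, 6) to (9, 6), a distance of √(1² + 0²) ≈ 1.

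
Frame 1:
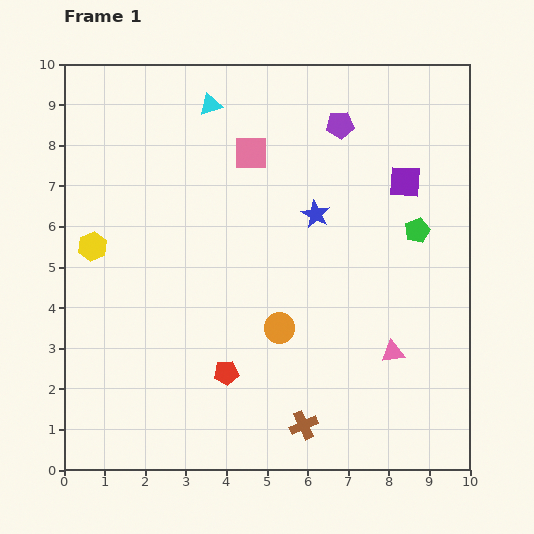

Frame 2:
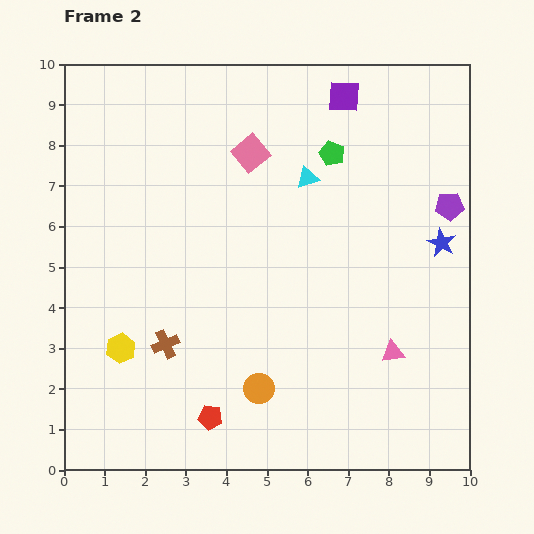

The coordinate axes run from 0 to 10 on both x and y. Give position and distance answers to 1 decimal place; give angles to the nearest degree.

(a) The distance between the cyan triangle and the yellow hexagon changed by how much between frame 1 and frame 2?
+1.7

Distance in frame 1: 4.5. Distance in frame 2: 6.2.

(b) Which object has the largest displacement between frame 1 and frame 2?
the brown cross

(moved 3.9; next 3.4)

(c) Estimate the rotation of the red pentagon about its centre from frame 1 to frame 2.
15° clockwise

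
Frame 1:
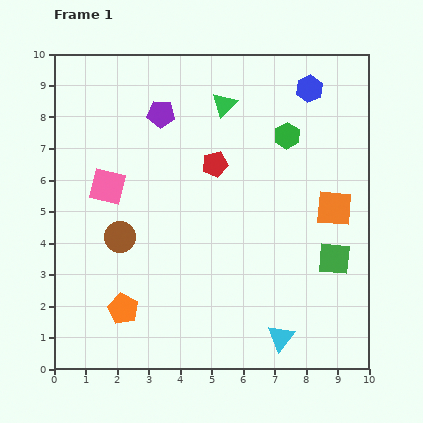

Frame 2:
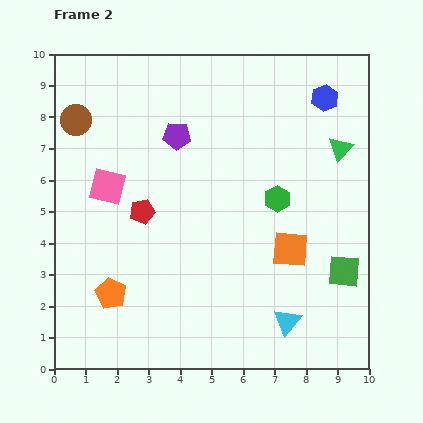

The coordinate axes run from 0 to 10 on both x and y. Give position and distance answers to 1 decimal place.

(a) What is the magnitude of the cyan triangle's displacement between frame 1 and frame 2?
0.5

The cyan triangle moved from (7.2, 1.0) to (7.4, 1.5), a distance of √(0.2² + 0.5²) ≈ 0.5.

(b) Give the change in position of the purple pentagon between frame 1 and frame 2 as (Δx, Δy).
(0.5, -0.7)

The purple pentagon was at (3.4, 8.1) in frame 1 and (3.9, 7.4) in frame 2.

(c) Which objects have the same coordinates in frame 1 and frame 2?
the pink square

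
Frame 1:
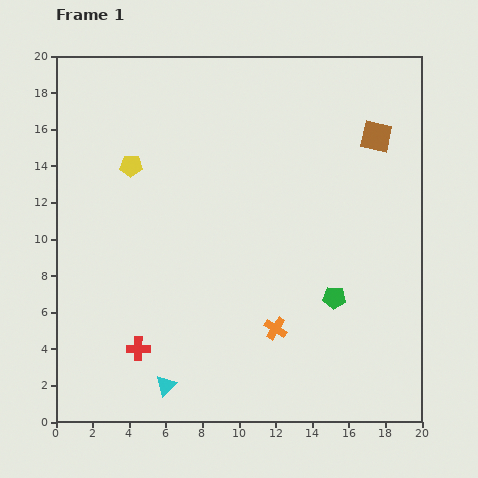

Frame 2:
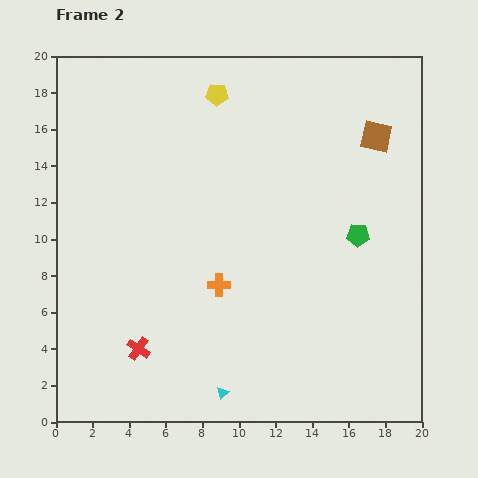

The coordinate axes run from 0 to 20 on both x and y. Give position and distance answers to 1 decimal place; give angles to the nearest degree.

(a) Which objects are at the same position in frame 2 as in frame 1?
the red cross, the brown square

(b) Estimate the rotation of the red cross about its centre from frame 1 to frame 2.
34° clockwise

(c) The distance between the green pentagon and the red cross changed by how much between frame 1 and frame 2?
+2.4

Distance in frame 1: 11.1. Distance in frame 2: 13.5.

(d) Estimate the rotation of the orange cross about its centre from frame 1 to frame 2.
34° counter-clockwise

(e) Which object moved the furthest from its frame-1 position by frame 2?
the yellow pentagon

(moved 6.1; next 3.9)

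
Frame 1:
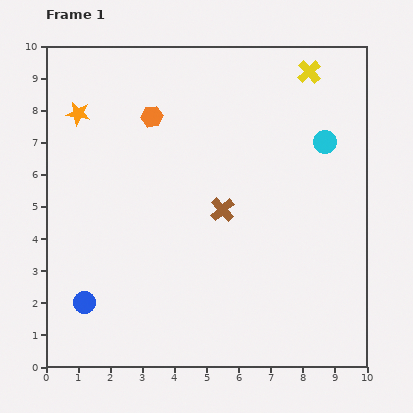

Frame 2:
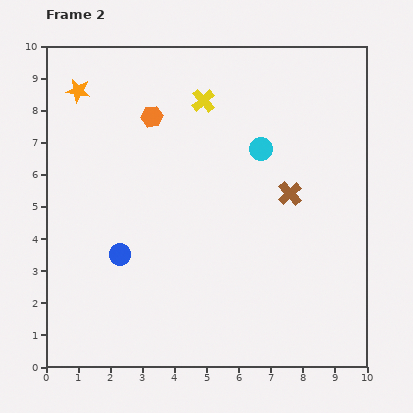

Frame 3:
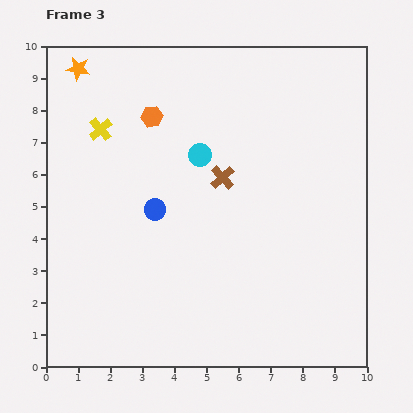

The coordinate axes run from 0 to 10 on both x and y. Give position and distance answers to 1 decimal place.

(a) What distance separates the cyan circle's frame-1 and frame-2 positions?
2.0

The cyan circle moved from (8.7, 7.0) to (6.7, 6.8), a distance of √(2.0² + 0.2²) ≈ 2.0.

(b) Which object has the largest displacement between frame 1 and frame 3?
the yellow cross

(moved 6.7; next 3.9)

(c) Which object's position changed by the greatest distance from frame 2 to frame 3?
the yellow cross

(moved 3.3; next 2.2)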